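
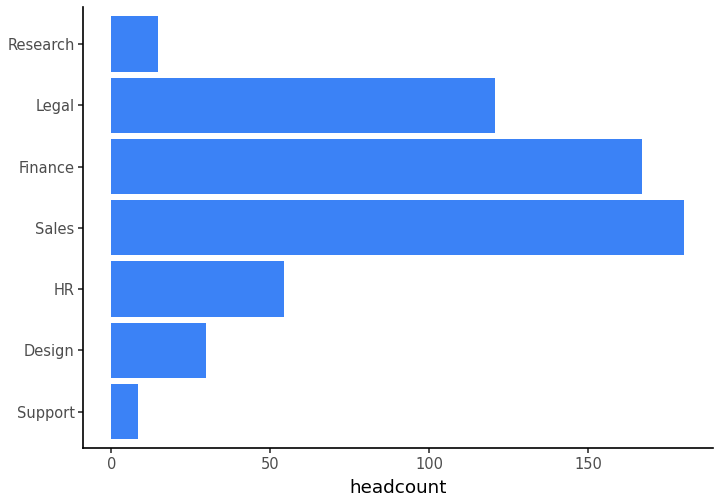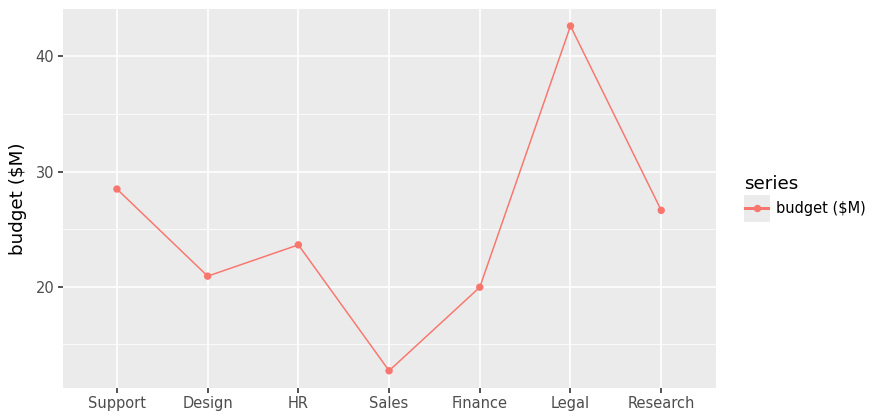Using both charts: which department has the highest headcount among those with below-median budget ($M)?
Chart 2 median budget ($M) ≈ 25; below-median departments: Design, Sales, Finance. Among those, Sales has the highest headcount (≈ 180).

Sales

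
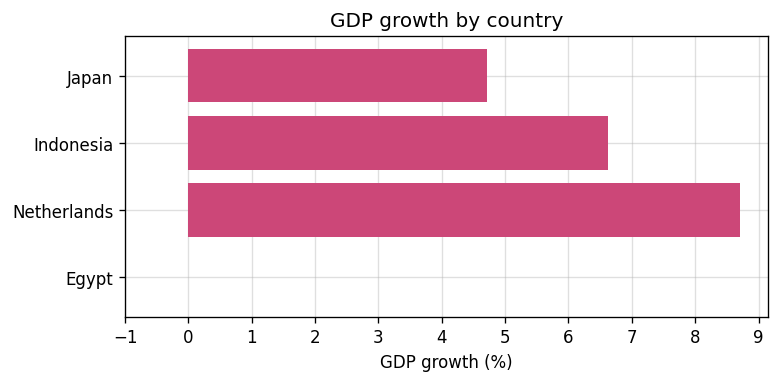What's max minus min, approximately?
≈ 9

Max Netherlands ≈ 9, min Egypt ≈ 0; range ≈ 9.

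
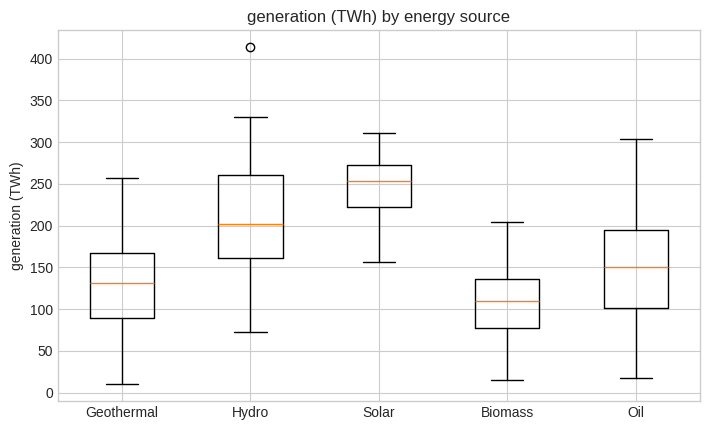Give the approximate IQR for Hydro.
≈ 100

Q3 ≈ 260, Q1 ≈ 160; IQR ≈ 100.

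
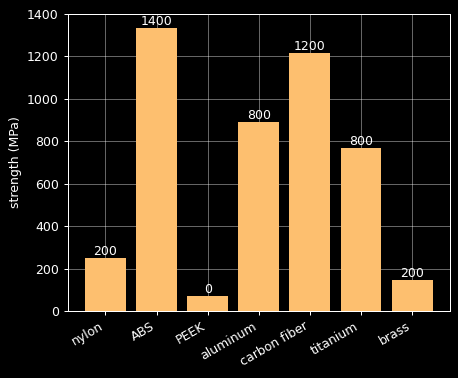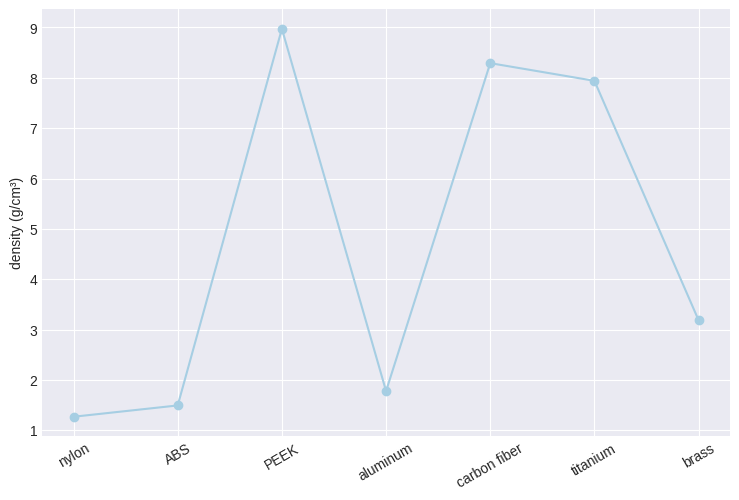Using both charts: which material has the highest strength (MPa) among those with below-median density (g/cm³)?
Chart 2 median density (g/cm³) ≈ 3; below-median materials: nylon, ABS, aluminum. Among those, ABS has the highest strength (MPa) (≈ 1400).

ABS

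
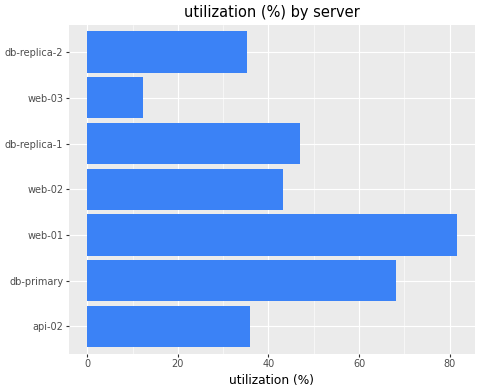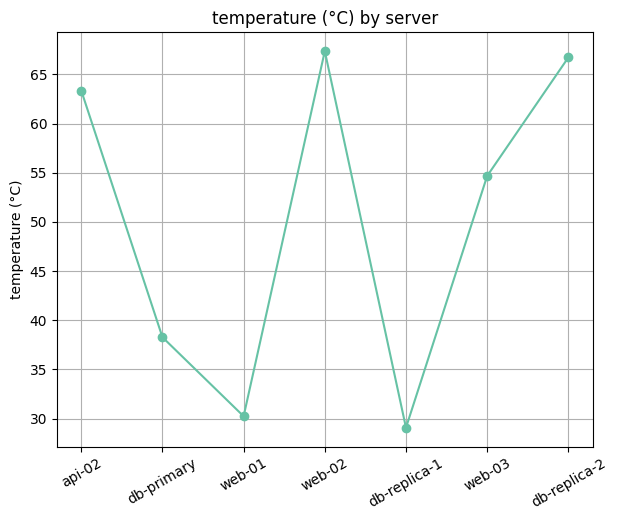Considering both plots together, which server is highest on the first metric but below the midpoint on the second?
web-01

Chart 2 median temperature (°C) ≈ 50; below-median servers: db-primary, web-01, db-replica-1. Among those, web-01 has the highest utilization (%) (≈ 80).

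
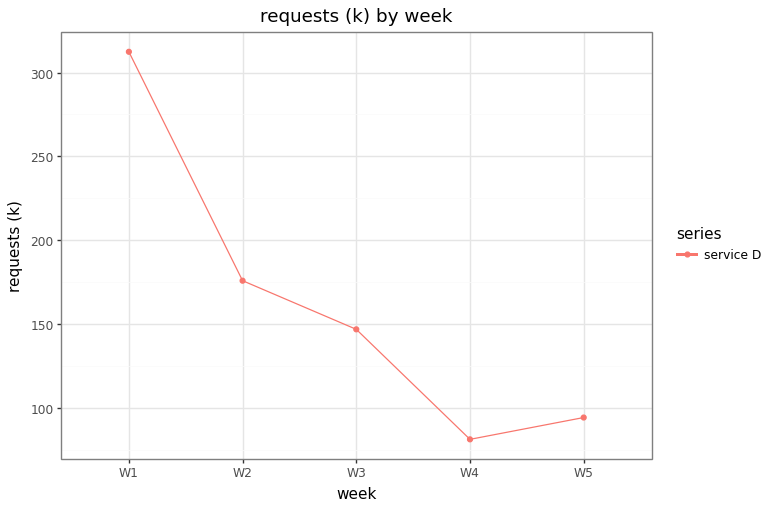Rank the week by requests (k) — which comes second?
Top 3: W1 ≈ 320, W2 ≈ 180, W3 ≈ 140.

W2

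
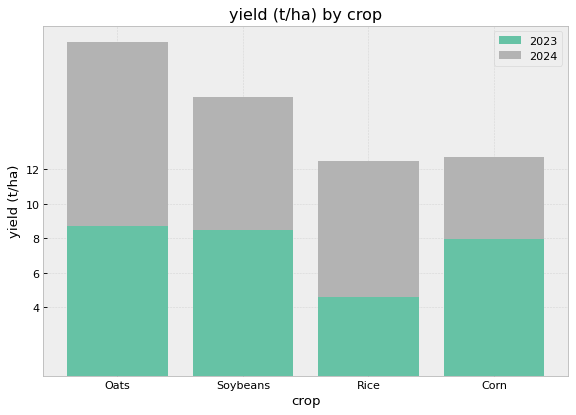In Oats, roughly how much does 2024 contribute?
2024 top ≈ 20, bottom ≈ 8; segment ≈ 12.

≈ 12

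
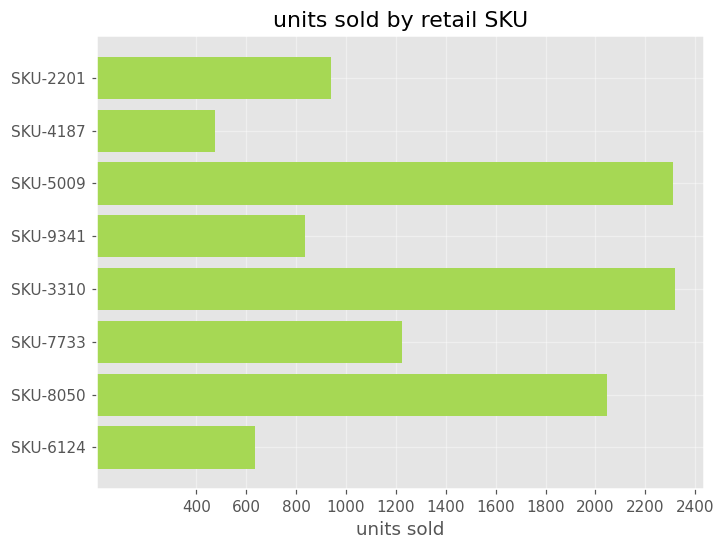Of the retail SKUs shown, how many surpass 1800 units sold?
Above 1800: SKU-5009, SKU-3310, SKU-8050.

3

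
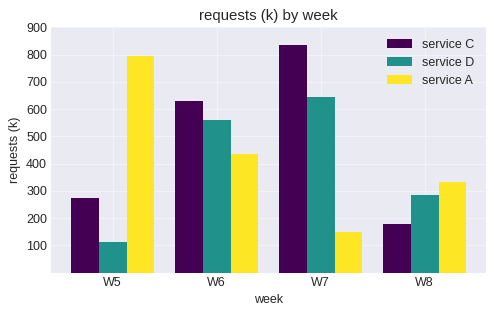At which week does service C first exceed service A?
W5: service C ≈ 300 vs service A ≈ 800 (not yet); W6: service C ≈ 600 vs service A ≈ 400 (first crossover).

W6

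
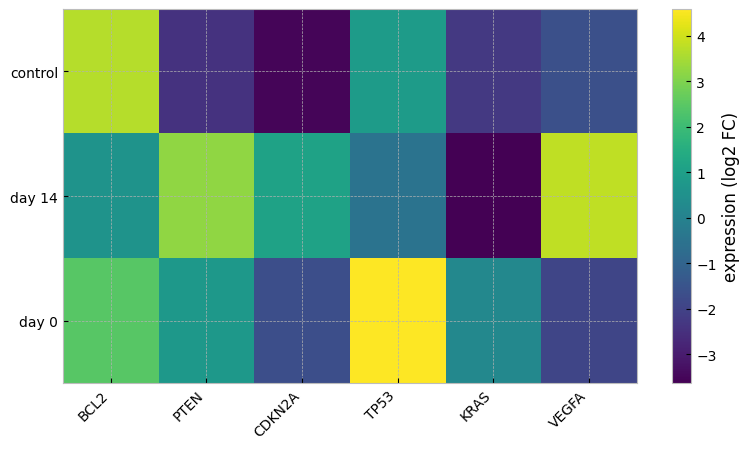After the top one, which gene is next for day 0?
BCL2

Top 3 for day 0: TP53 ≈ 5, BCL2 ≈ 2, PTEN ≈ 1.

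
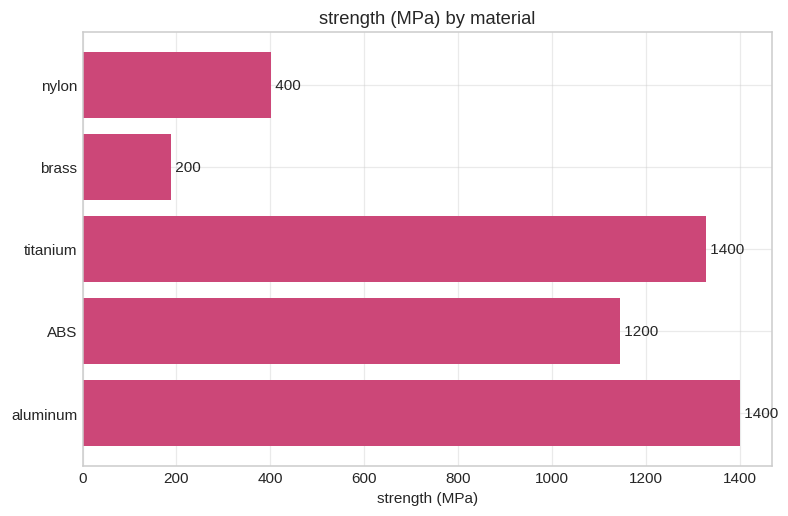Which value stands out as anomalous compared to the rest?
brass

brass ≈ 200; the rest sit between ≈ 400 and ≈ 1400.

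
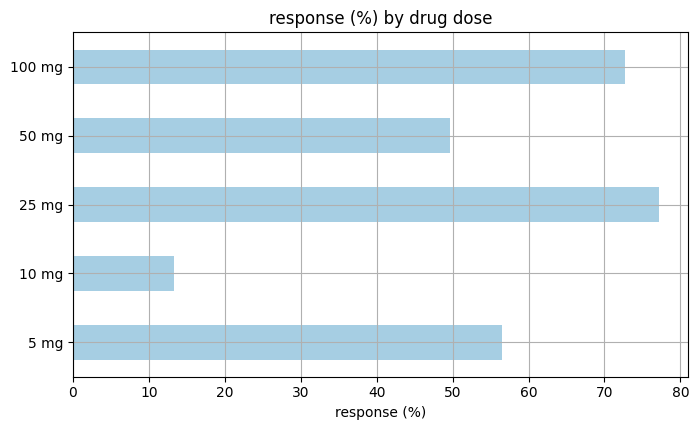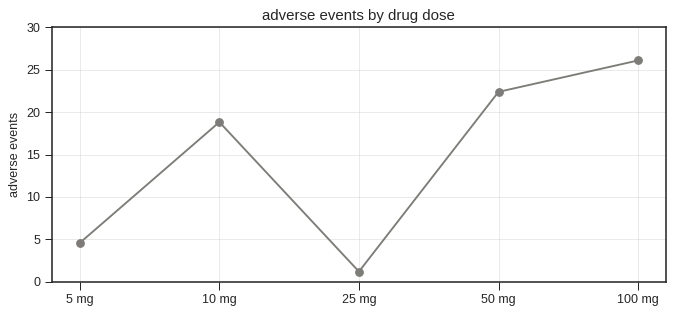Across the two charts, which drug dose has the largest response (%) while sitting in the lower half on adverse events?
Chart 2 median adverse events ≈ 20; below-median drug doses: 5 mg, 25 mg. Among those, 25 mg has the highest response (%) (≈ 80).

25 mg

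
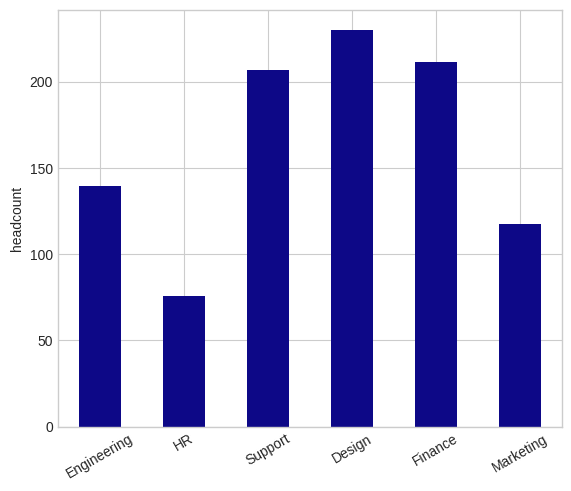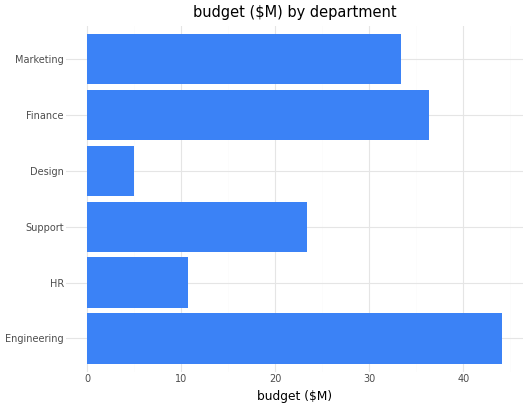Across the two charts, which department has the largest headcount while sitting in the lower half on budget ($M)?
Chart 2 median budget ($M) ≈ 30; below-median departments: HR, Support, Design. Among those, Design has the highest headcount (≈ 225).

Design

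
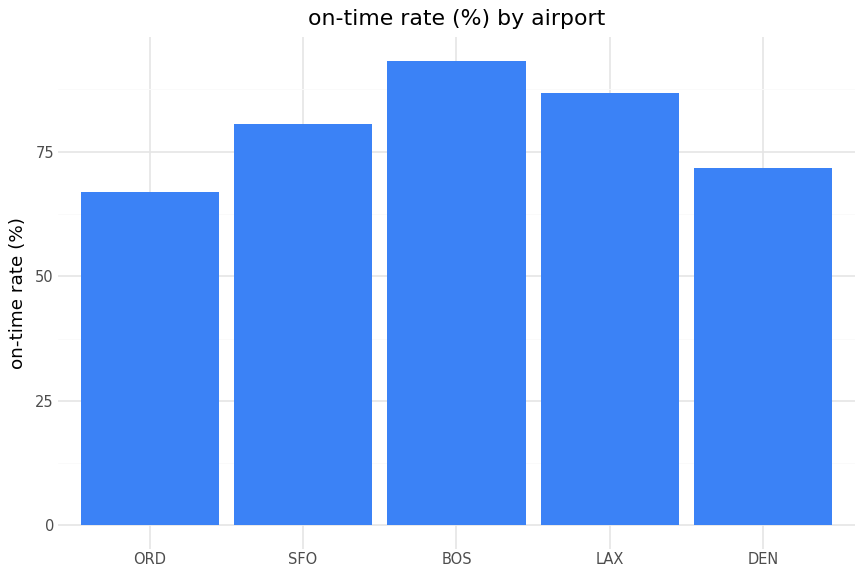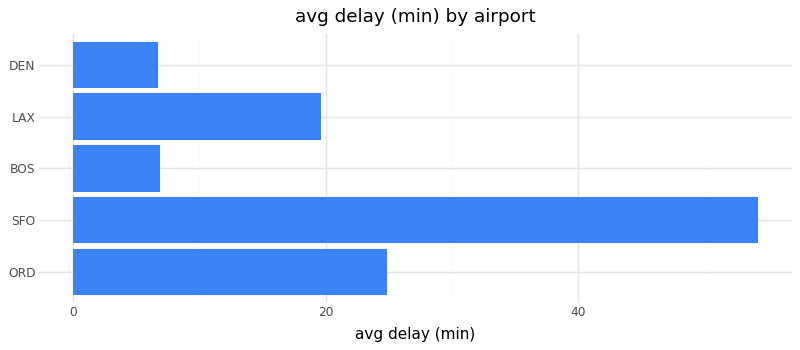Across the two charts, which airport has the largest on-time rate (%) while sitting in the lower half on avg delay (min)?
BOS

Chart 2 median avg delay (min) ≈ 20; below-median airports: BOS, DEN. Among those, BOS has the highest on-time rate (%) (≈ 90).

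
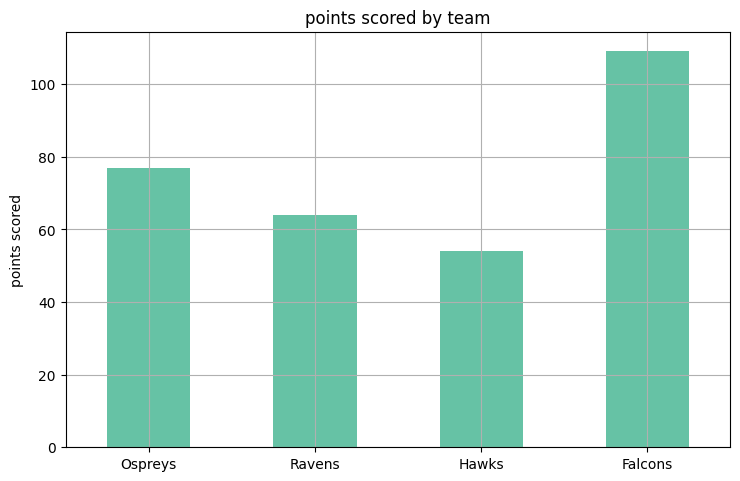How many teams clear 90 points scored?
1

Above 90: Falcons.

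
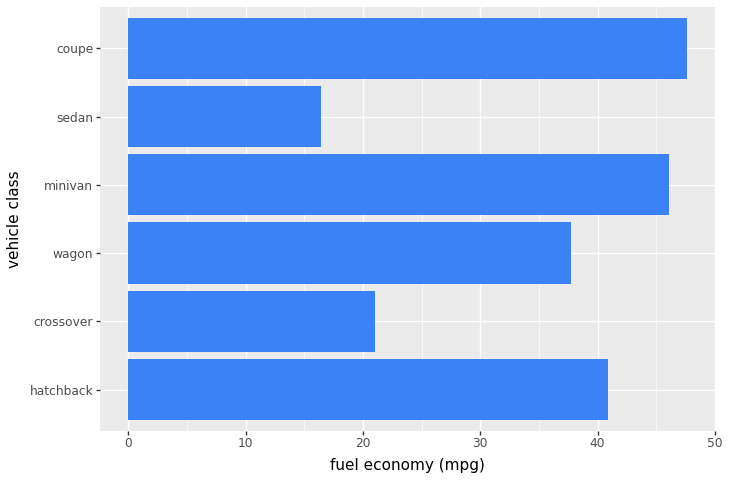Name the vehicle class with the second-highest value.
minivan

Top 3: coupe ≈ 50, minivan ≈ 45, hatchback ≈ 40.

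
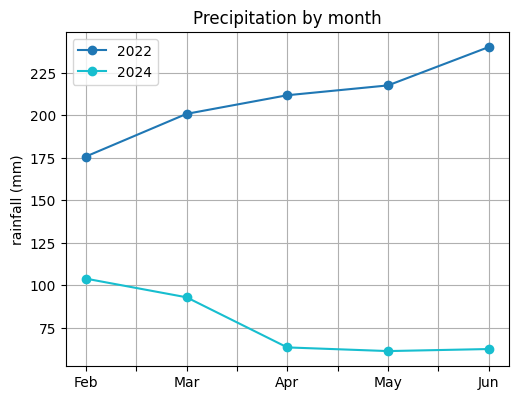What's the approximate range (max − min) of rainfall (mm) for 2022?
Max Jun ≈ 240, min Feb ≈ 180; range ≈ 60.

≈ 60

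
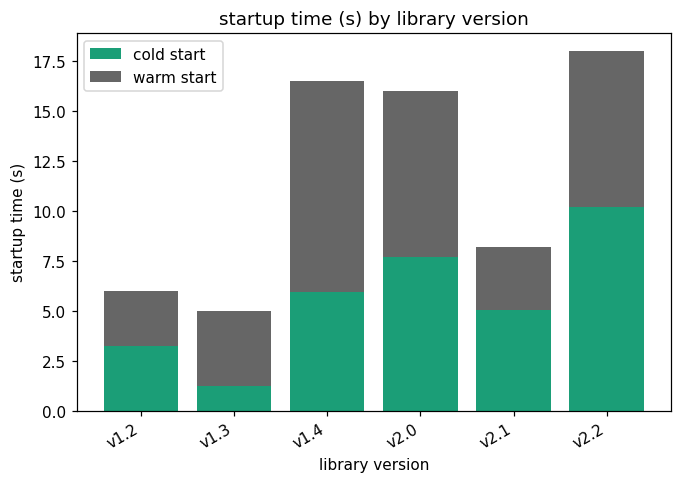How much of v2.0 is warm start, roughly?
warm start top ≈ 16, bottom ≈ 8; segment ≈ 8.

≈ 8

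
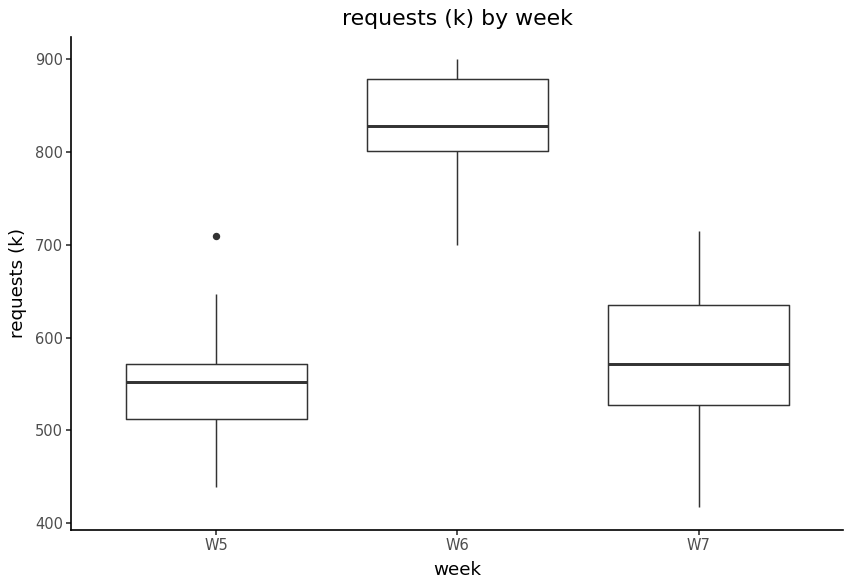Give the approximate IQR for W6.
Q3 ≈ 875, Q1 ≈ 800; IQR ≈ 75.

≈ 75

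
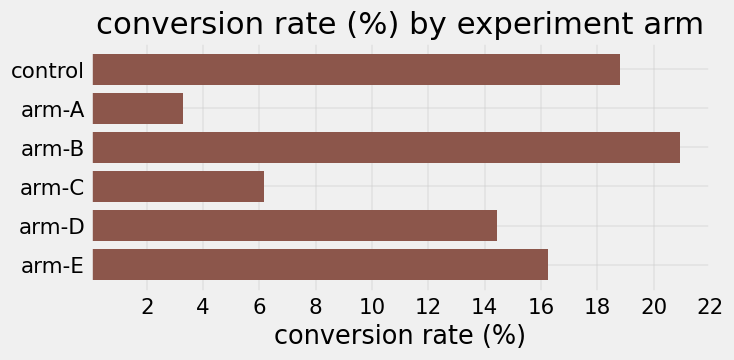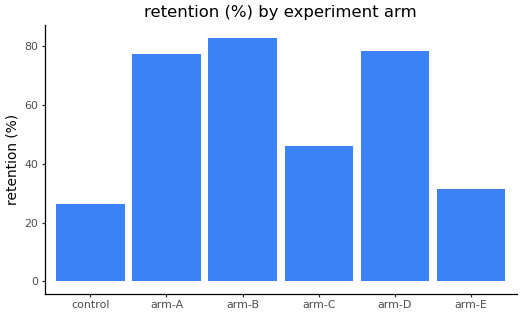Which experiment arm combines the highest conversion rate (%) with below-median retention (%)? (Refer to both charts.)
control

Chart 2 median retention (%) ≈ 60; below-median experiment arms: control, arm-C, arm-E. Among those, control has the highest conversion rate (%) (≈ 18).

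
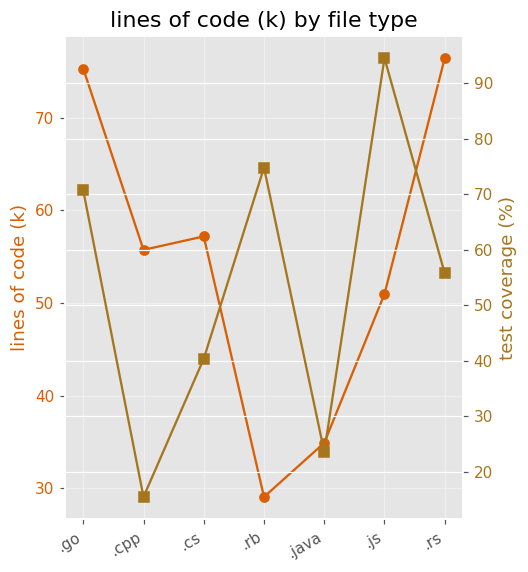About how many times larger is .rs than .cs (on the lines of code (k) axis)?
.rs ≈ 75, .cs ≈ 55; 75/55 ≈ 1.36.

≈ 1.36×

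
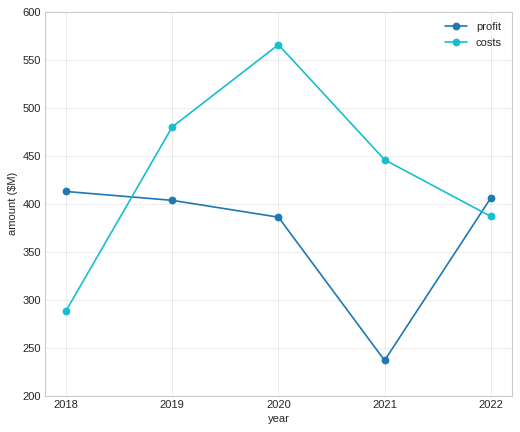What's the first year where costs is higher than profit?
2019

2018: costs ≈ 300 vs profit ≈ 400 (not yet); 2019: costs ≈ 500 vs profit ≈ 400 (first crossover).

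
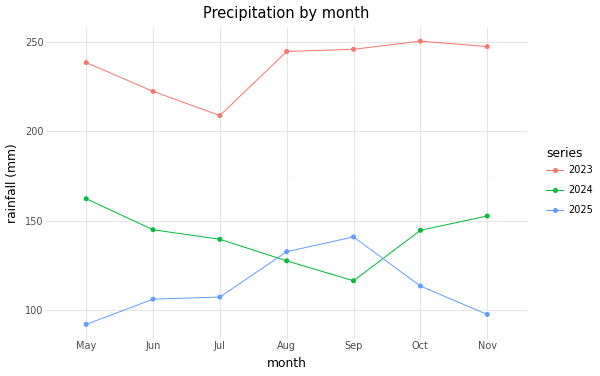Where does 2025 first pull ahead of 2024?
Aug

Jul: 2025 ≈ 100 vs 2024 ≈ 140 (not yet); Aug: 2025 ≈ 140 vs 2024 ≈ 120 (first crossover).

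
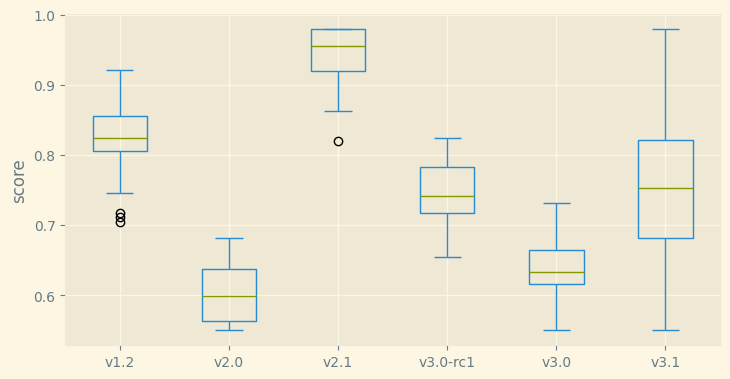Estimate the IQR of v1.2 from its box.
≈ 0.05

Q3 ≈ 0.85, Q1 ≈ 0.80; IQR ≈ 0.05.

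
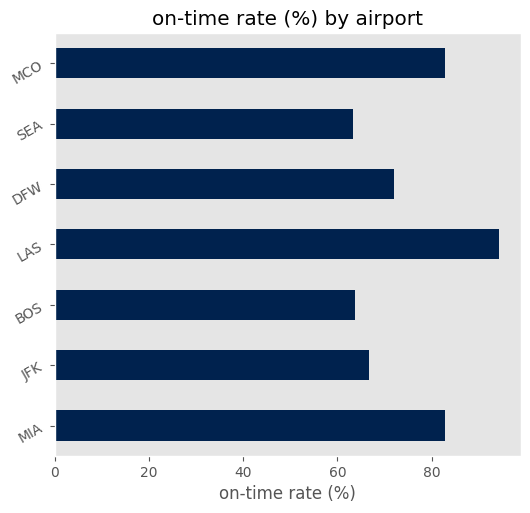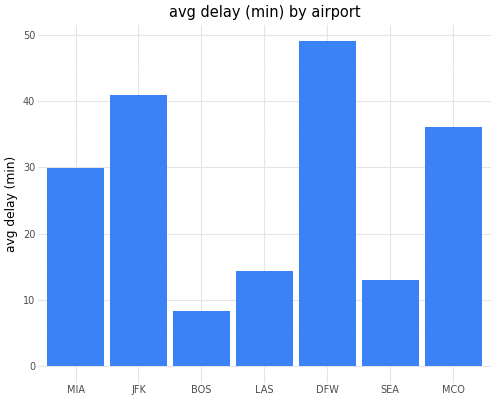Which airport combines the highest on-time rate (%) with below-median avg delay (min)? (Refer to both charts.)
LAS

Chart 2 median avg delay (min) ≈ 30; below-median airports: BOS, LAS, SEA. Among those, LAS has the highest on-time rate (%) (≈ 90).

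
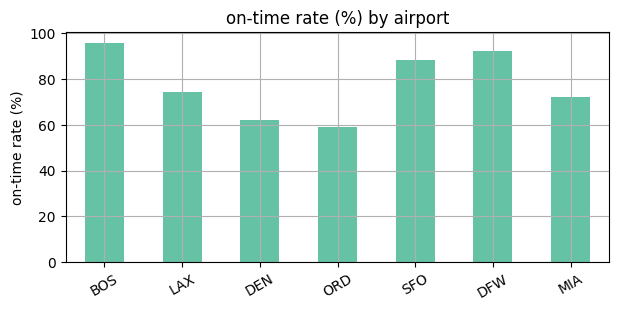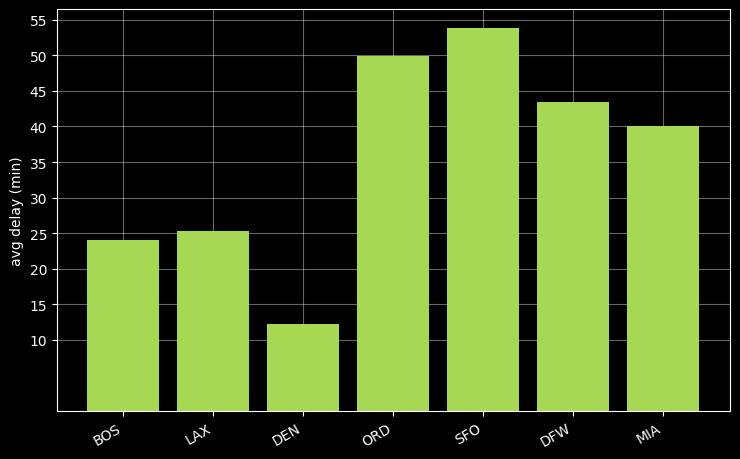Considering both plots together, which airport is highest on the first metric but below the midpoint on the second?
Chart 2 median avg delay (min) ≈ 40; below-median airports: BOS, LAX, DEN. Among those, BOS has the highest on-time rate (%) (≈ 100).

BOS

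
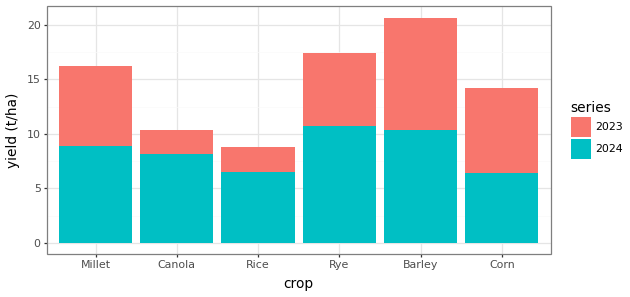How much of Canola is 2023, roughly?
2023 top ≈ 10, bottom ≈ 8; segment ≈ 2.

≈ 2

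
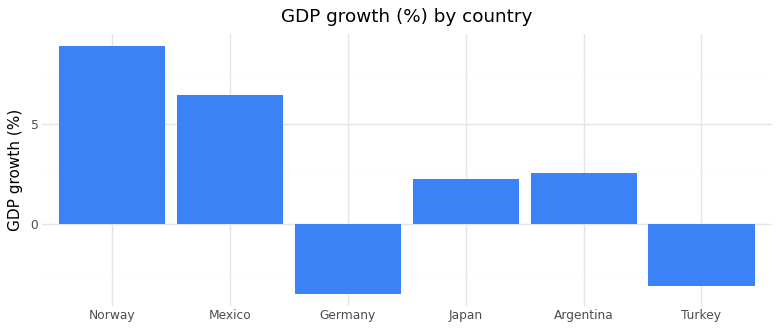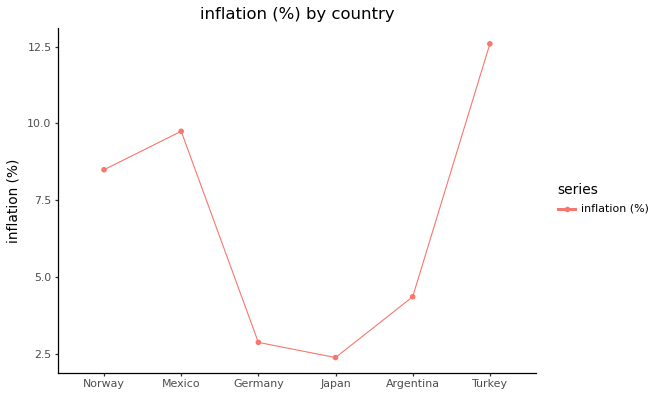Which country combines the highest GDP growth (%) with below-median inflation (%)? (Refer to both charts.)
Chart 2 median inflation (%) ≈ 6; below-median countries: Germany, Japan, Argentina. Among those, Argentina has the highest GDP growth (%) (≈ 3).

Argentina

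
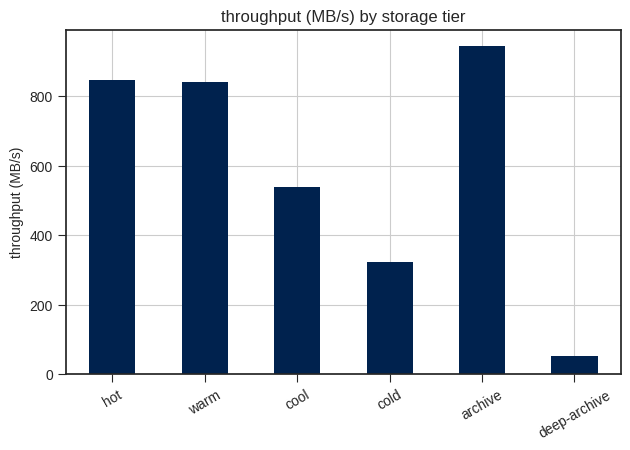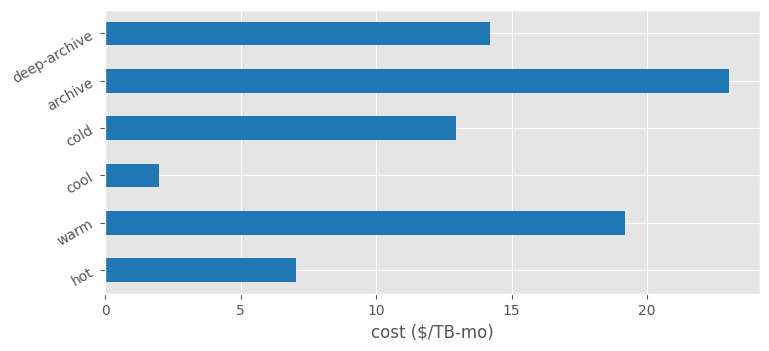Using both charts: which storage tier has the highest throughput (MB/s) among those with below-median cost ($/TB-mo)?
hot

Chart 2 median cost ($/TB-mo) ≈ 15; below-median storage tiers: hot, cool, cold. Among those, hot has the highest throughput (MB/s) (≈ 800).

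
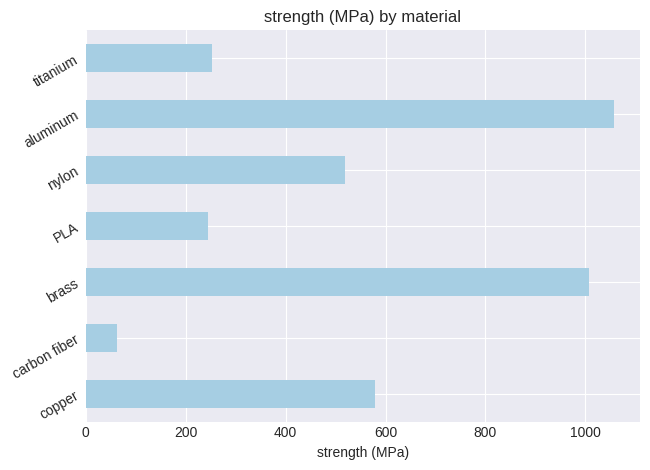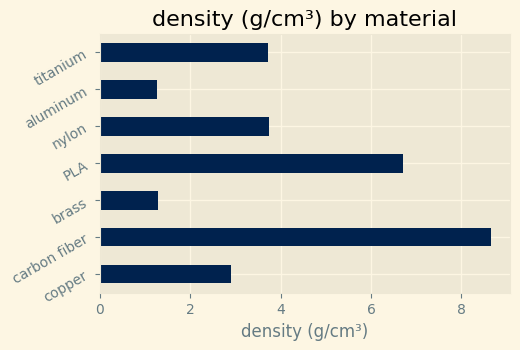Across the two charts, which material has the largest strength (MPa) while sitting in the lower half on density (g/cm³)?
Chart 2 median density (g/cm³) ≈ 4; below-median materials: copper, brass, aluminum. Among those, aluminum has the highest strength (MPa) (≈ 1100).

aluminum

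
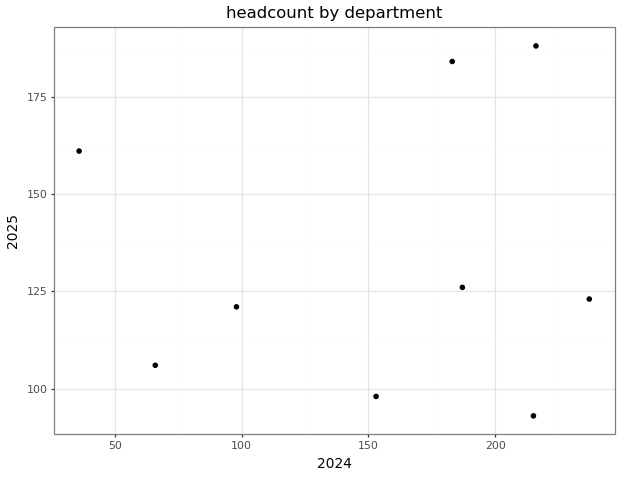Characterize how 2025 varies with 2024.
Points are roughly uncorrelated; weak (|r| ≈ 0.1).

no clear correlation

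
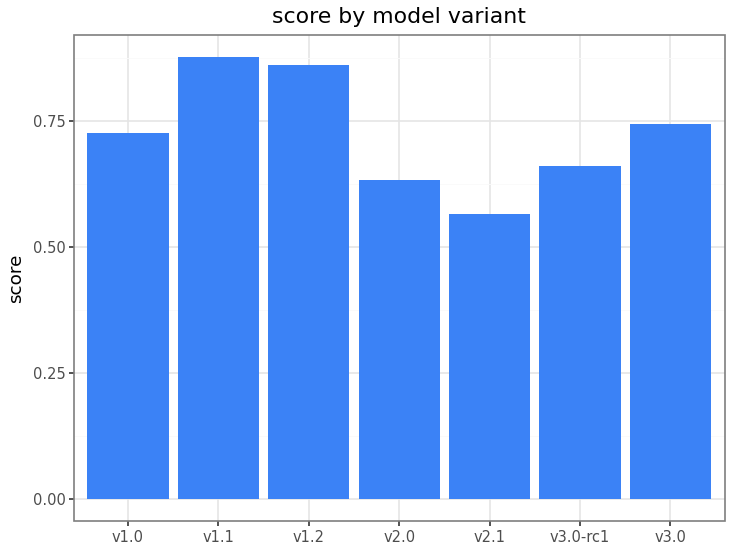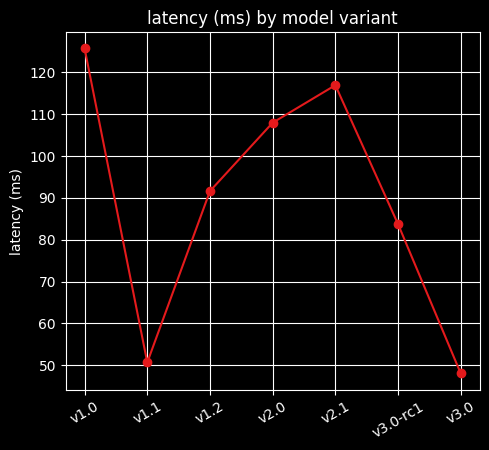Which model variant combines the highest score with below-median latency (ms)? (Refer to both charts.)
Chart 2 median latency (ms) ≈ 100; below-median model variants: v1.1, v3.0-rc1, v3.0. Among those, v1.1 has the highest score (≈ 0.9).

v1.1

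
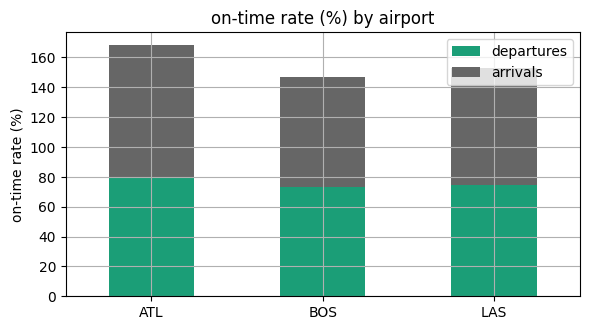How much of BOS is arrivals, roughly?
arrivals top ≈ 140, bottom ≈ 80; segment ≈ 60.

≈ 60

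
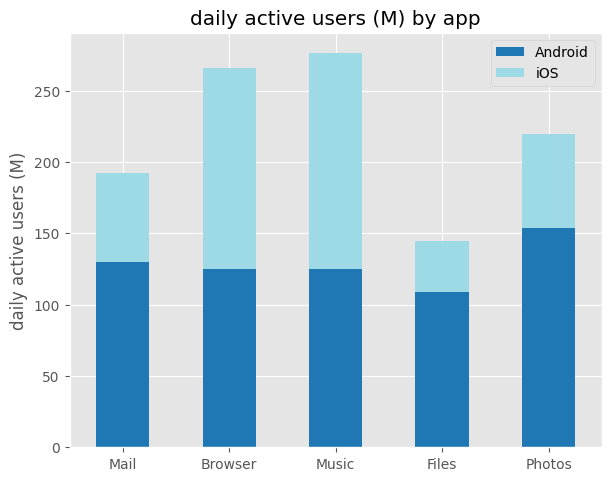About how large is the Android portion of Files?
≈ 100

Android top ≈ 100, bottom ≈ 0; segment ≈ 100.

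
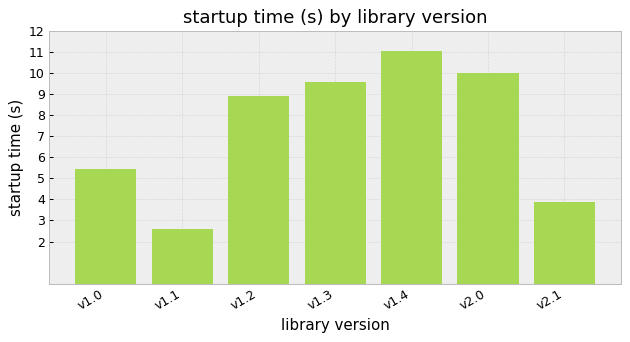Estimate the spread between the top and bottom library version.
Max v1.4 ≈ 11, min v1.1 ≈ 3; range ≈ 8.

≈ 8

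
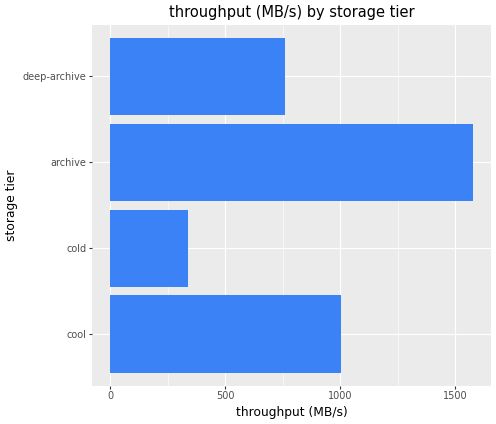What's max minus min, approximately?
≈ 1200

Max archive ≈ 1600, min cold ≈ 400; range ≈ 1200.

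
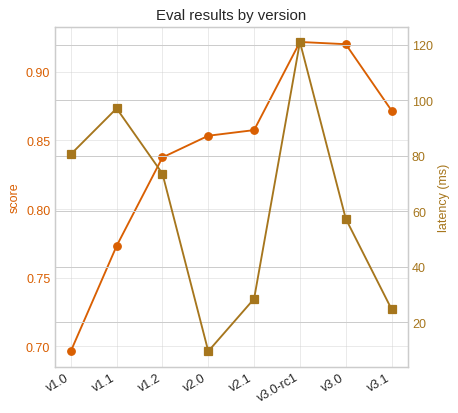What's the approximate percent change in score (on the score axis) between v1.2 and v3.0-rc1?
≈ +9.5%

v1.2 ≈ 0.84, v3.0-rc1 ≈ 0.92; (0.92 − 0.84) / 0.84 ≈ +9.5%.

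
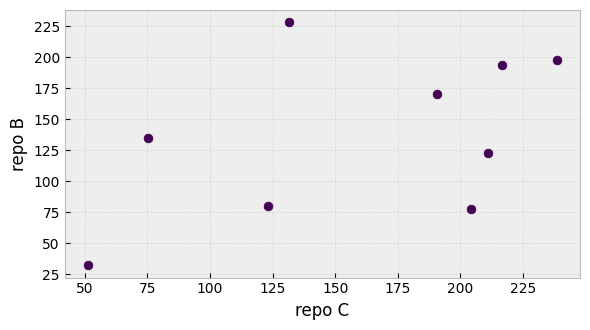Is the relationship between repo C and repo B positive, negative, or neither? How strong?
positive, moderate

Points are positively correlated; moderate (|r| ≈ 0.5).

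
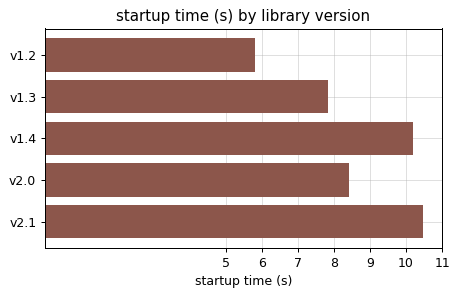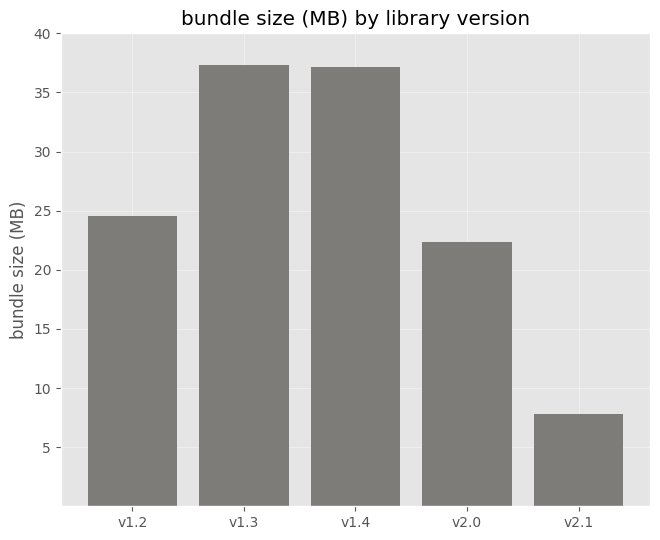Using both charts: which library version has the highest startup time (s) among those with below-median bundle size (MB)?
v2.1

Chart 2 median bundle size (MB) ≈ 25; below-median library versions: v2.0, v2.1. Among those, v2.1 has the highest startup time (s) (≈ 10).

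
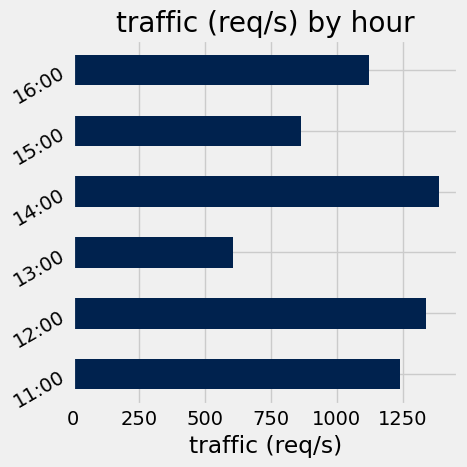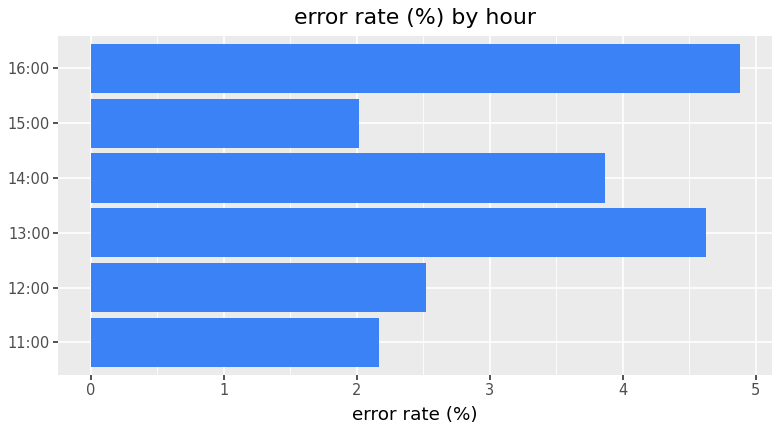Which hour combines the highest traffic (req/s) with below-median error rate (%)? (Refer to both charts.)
12:00

Chart 2 median error rate (%) ≈ 3; below-median hours: 11:00, 12:00, 15:00. Among those, 12:00 has the highest traffic (req/s) (≈ 1400).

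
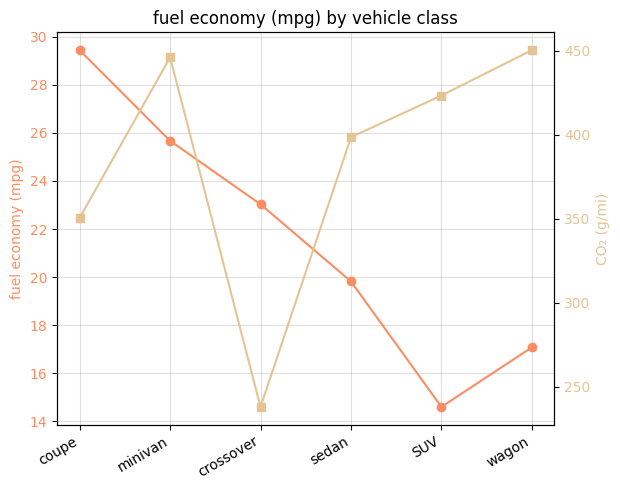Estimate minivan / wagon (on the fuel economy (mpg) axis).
≈ 1.44×

minivan ≈ 26, wagon ≈ 18; 26/18 ≈ 1.44.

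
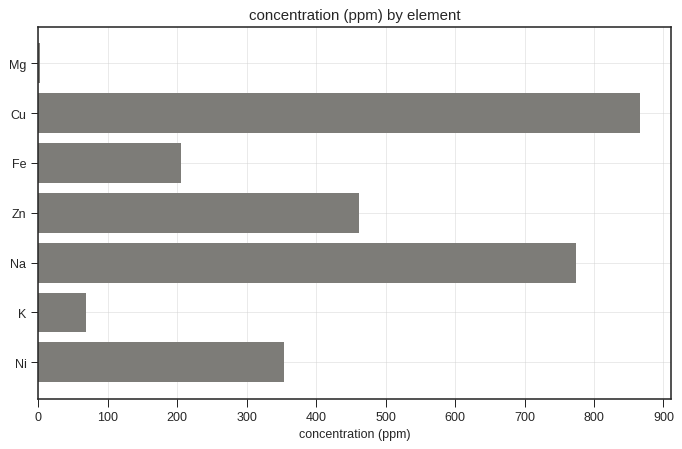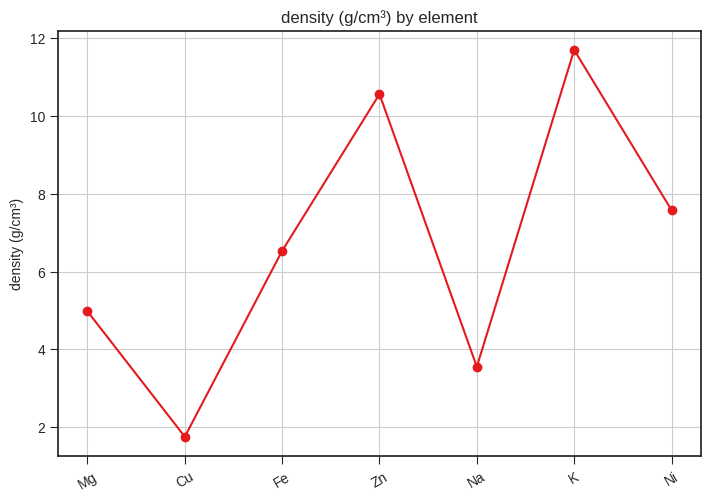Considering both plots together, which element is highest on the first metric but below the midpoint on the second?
Chart 2 median density (g/cm³) ≈ 6; below-median elements: Mg, Cu, Na. Among those, Cu has the highest concentration (ppm) (≈ 900).

Cu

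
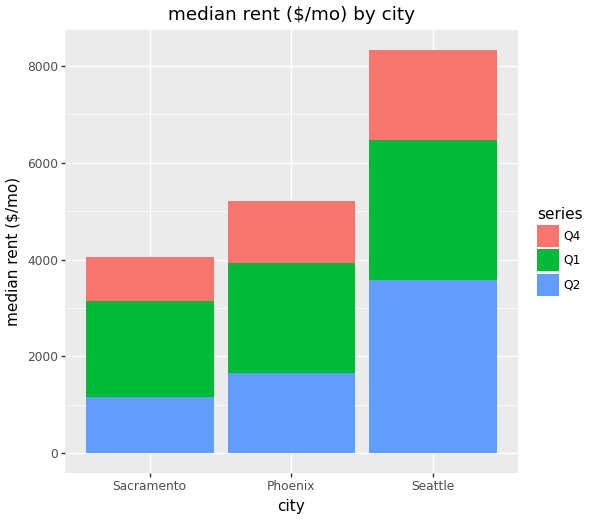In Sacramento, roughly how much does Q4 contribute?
Q4 top ≈ 4000, bottom ≈ 3000; segment ≈ 1000.

≈ 1000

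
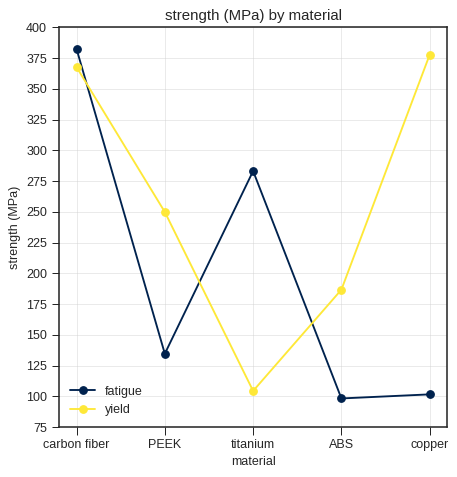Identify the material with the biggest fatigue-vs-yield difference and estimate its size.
copper, ≈ 275 MPa

copper: fatigue ≈ 100, yield ≈ 375 → gap ≈ 275. Next-largest (titanium) is only ≈ 175.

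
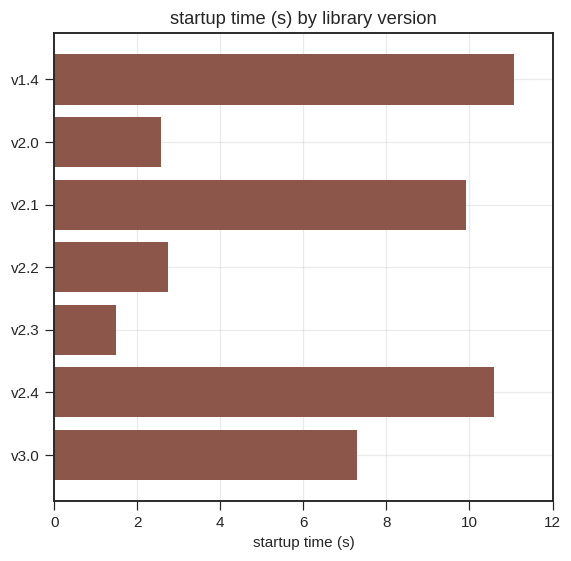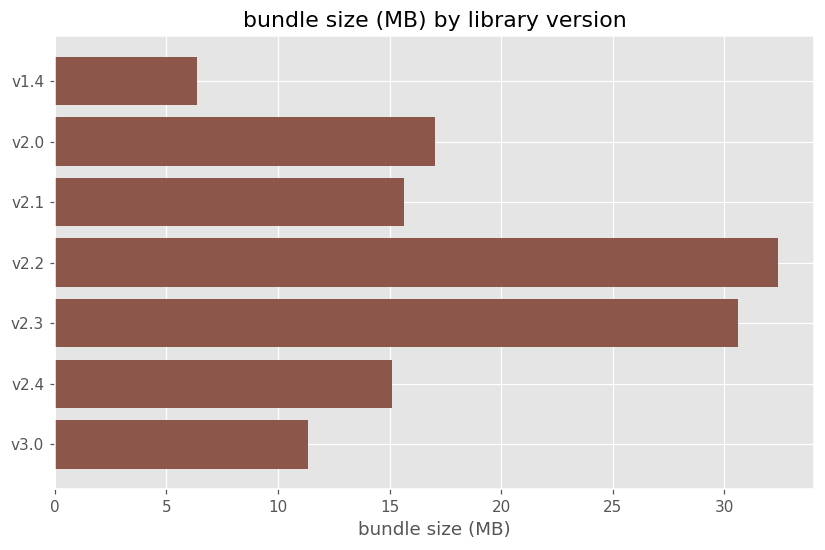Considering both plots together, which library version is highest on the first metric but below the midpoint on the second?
Chart 2 median bundle size (MB) ≈ 15; below-median library versions: v1.4, v2.4, v3.0. Among those, v1.4 has the highest startup time (s) (≈ 12).

v1.4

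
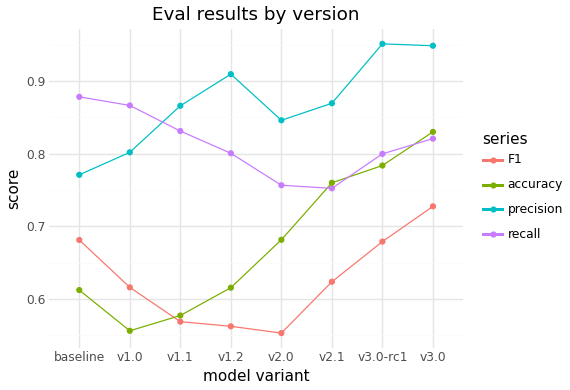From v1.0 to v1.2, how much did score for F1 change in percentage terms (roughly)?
≈ -8.3%

v1.0 ≈ 0.60, v1.2 ≈ 0.55; (0.55 − 0.60) / 0.60 ≈ -8.3%.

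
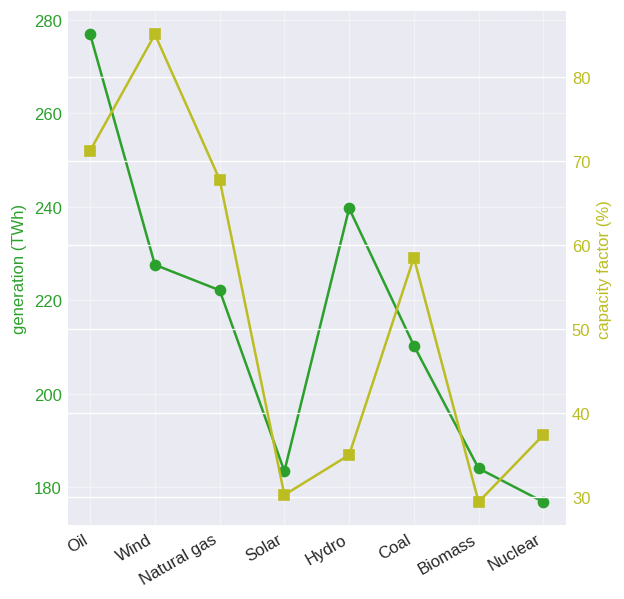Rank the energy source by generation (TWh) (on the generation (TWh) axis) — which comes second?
Hydro

Top 3 (on the generation (TWh) axis): Oil ≈ 280, Hydro ≈ 240, Wind ≈ 230.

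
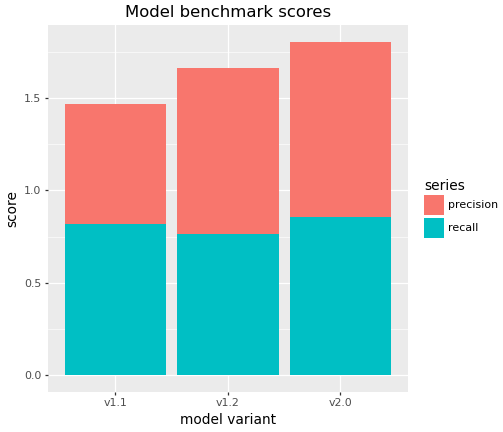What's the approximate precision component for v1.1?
≈ 0.6

precision top ≈ 1.4, bottom ≈ 0.8; segment ≈ 0.6.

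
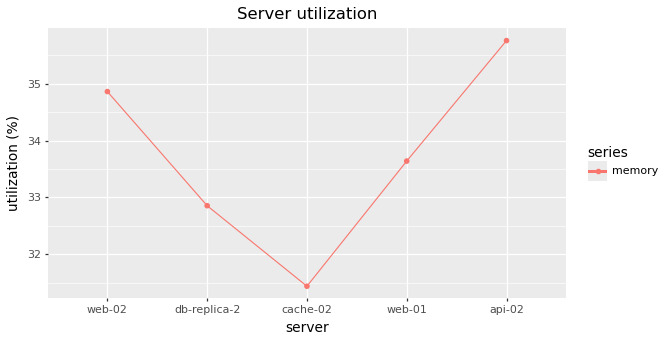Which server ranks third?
web-01

Top 4: api-02 ≈ 36.0, web-02 ≈ 35.0, web-01 ≈ 33.5, db-replica-2 ≈ 33.0.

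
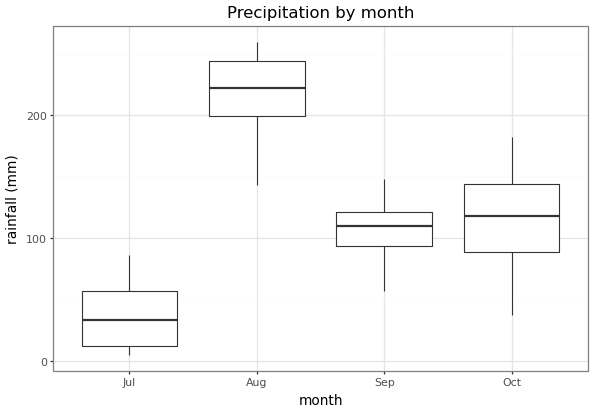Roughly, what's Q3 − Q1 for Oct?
Q3 ≈ 140, Q1 ≈ 80; IQR ≈ 60.

≈ 60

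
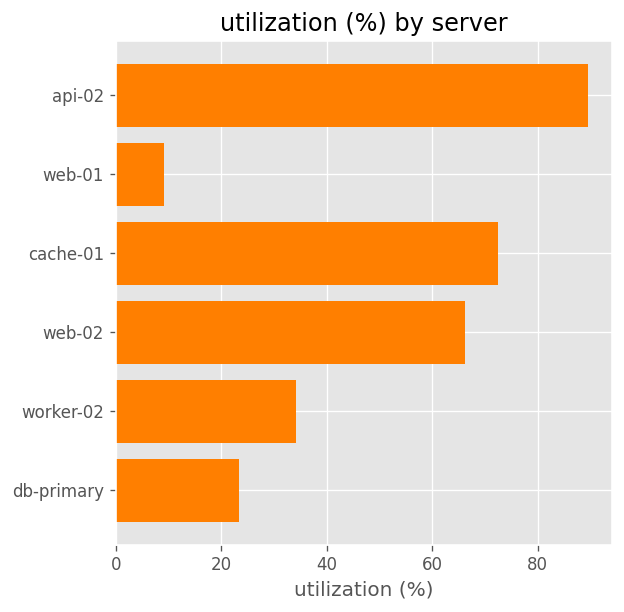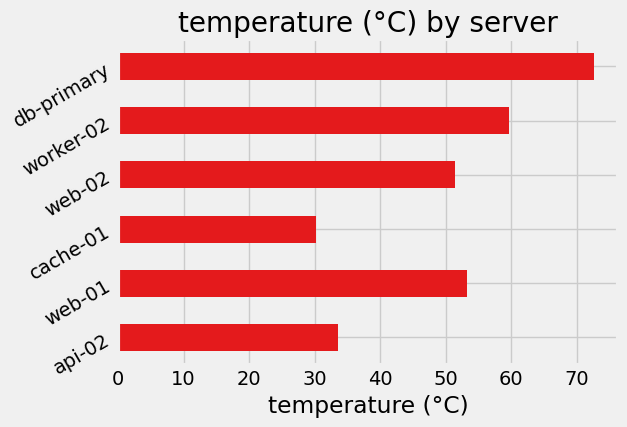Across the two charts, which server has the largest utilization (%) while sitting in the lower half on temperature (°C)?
Chart 2 median temperature (°C) ≈ 50; below-median servers: api-02, cache-01, web-02. Among those, api-02 has the highest utilization (%) (≈ 90).

api-02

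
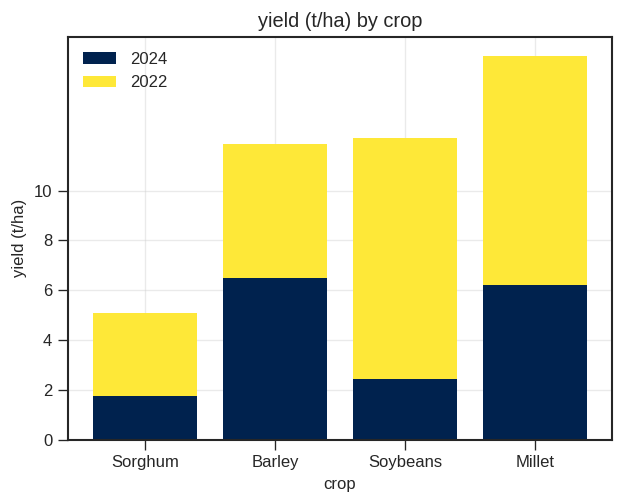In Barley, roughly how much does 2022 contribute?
≈ 6

2022 top ≈ 12, bottom ≈ 6; segment ≈ 6.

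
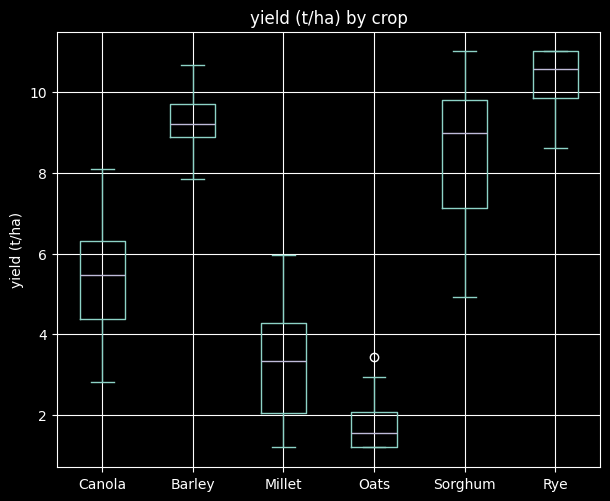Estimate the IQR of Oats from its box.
Q3 ≈ 2, Q1 ≈ 1; IQR ≈ 1.

≈ 1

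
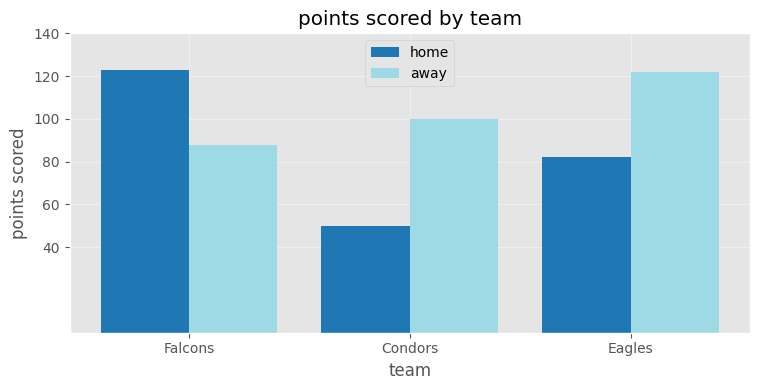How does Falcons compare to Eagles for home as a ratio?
Falcons ≈ 120, Eagles ≈ 80; 120/80 ≈ 1.5.

≈ 1.5×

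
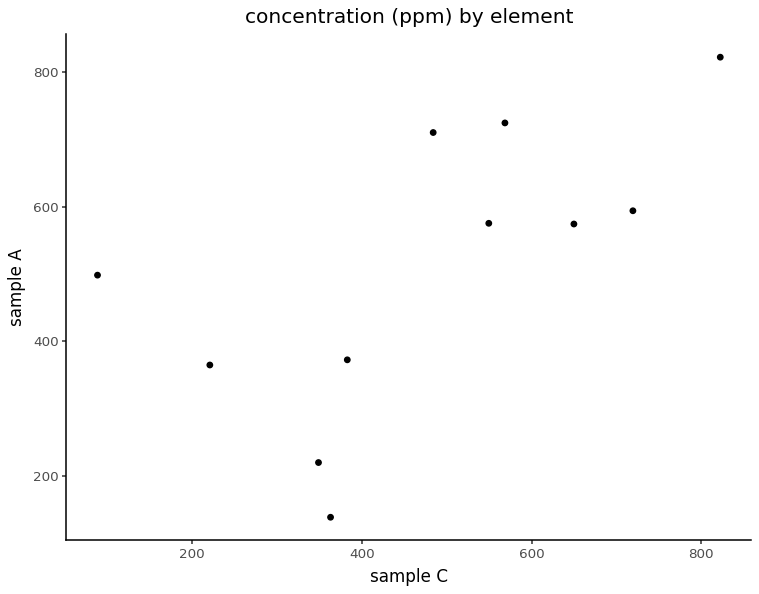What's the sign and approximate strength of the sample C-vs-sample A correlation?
positive, moderate

Points are positively correlated; moderate (|r| ≈ 0.6).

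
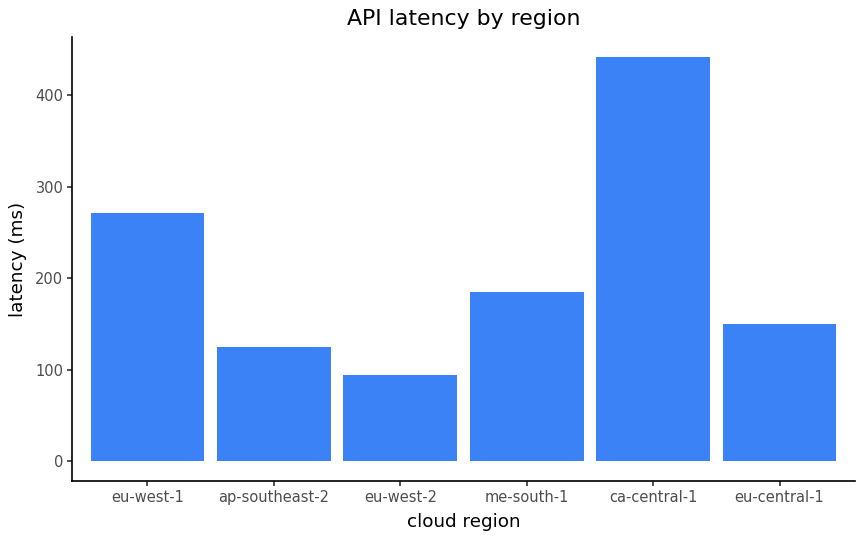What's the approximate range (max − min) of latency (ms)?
Max ca-central-1 ≈ 450, min eu-west-2 ≈ 100; range ≈ 350.

≈ 350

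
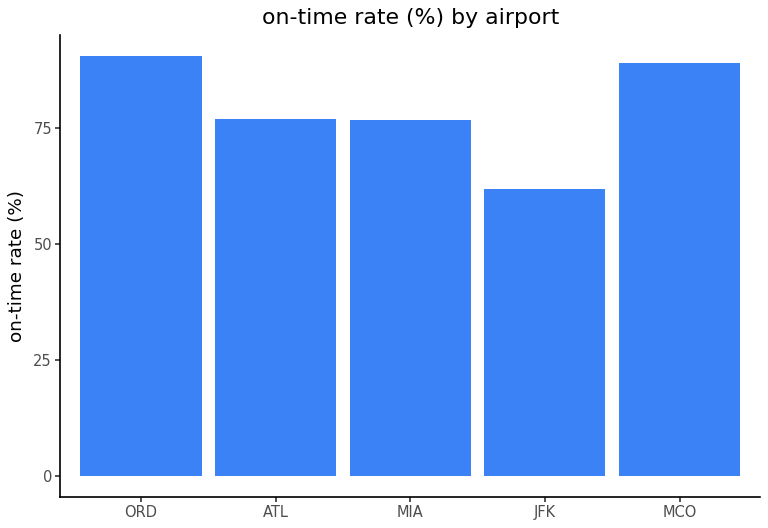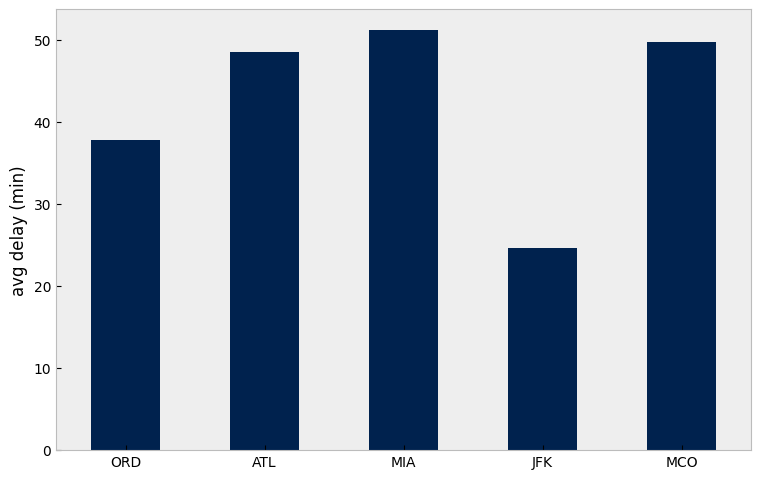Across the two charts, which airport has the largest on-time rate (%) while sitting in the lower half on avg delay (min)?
Chart 2 median avg delay (min) ≈ 50; below-median airports: ORD, JFK. Among those, ORD has the highest on-time rate (%) (≈ 90).

ORD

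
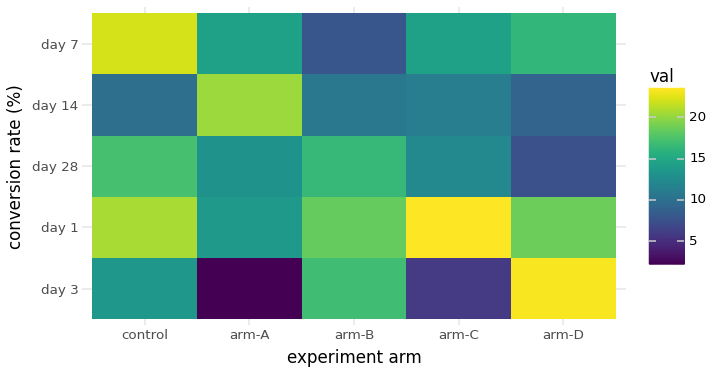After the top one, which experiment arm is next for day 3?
Top 3 for day 3: arm-D ≈ 24, arm-B ≈ 16, control ≈ 14.

arm-B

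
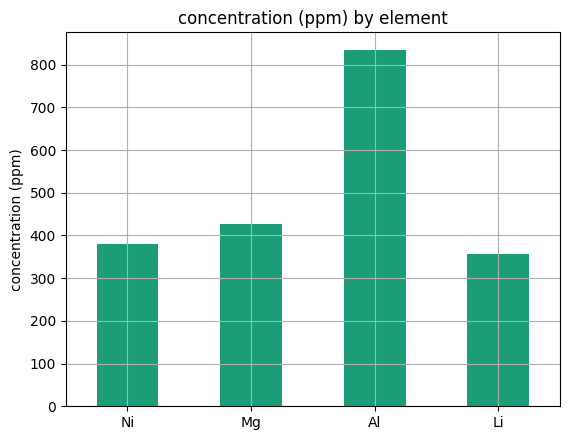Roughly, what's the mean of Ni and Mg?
≈ 400

(400 + 400) / 2 ≈ 400.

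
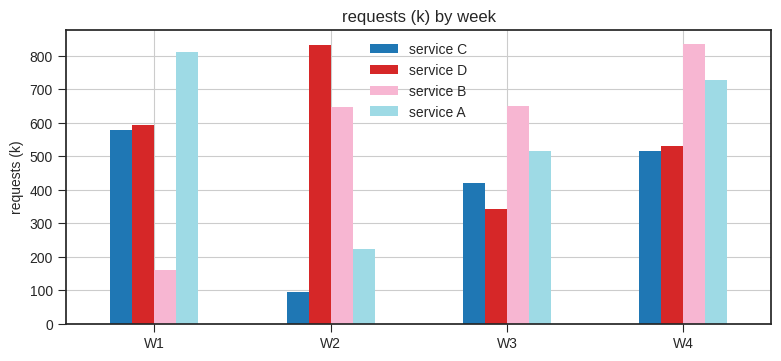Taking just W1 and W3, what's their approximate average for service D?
≈ 450

(600 + 300) / 2 ≈ 450.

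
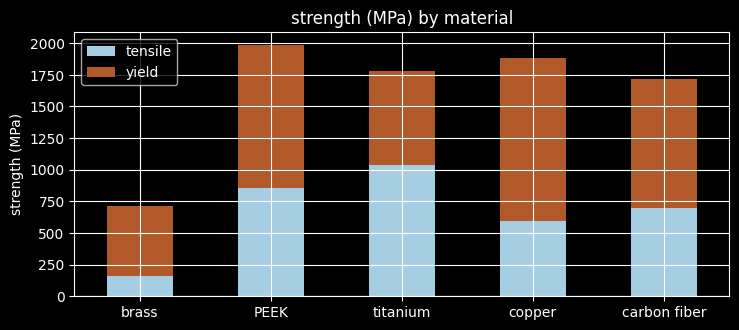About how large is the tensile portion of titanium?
tensile top ≈ 1000, bottom ≈ 0; segment ≈ 1000.

≈ 1000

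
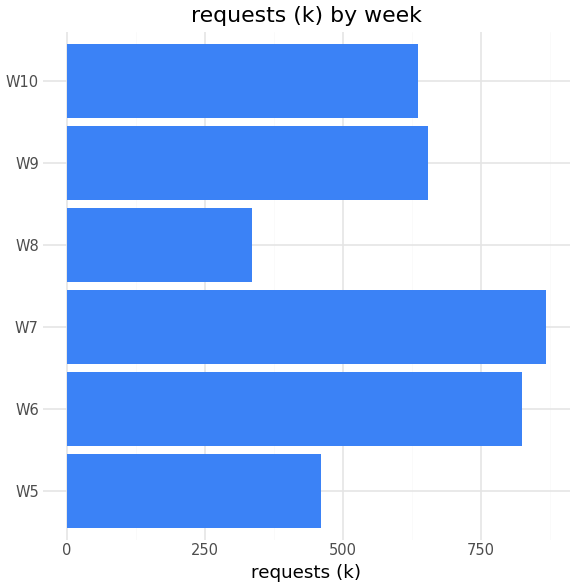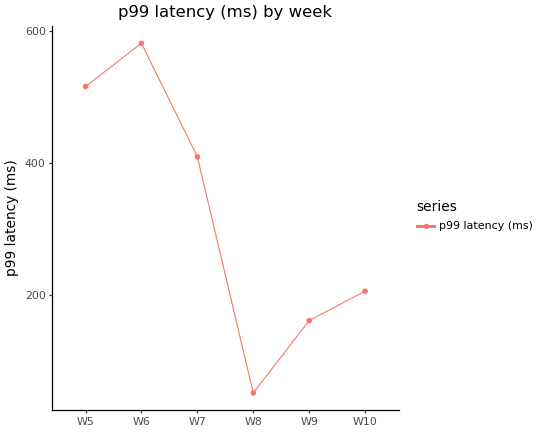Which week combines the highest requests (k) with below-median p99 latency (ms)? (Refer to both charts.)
W9

Chart 2 median p99 latency (ms) ≈ 300; below-median weeks: W8, W9, W10. Among those, W9 has the highest requests (k) (≈ 700).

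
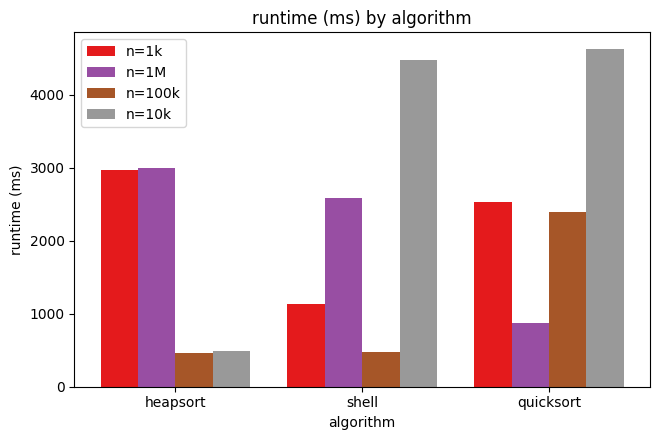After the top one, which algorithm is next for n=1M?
Top 3 for n=1M: heapsort ≈ 3000, shell ≈ 2500, quicksort ≈ 1000.

shell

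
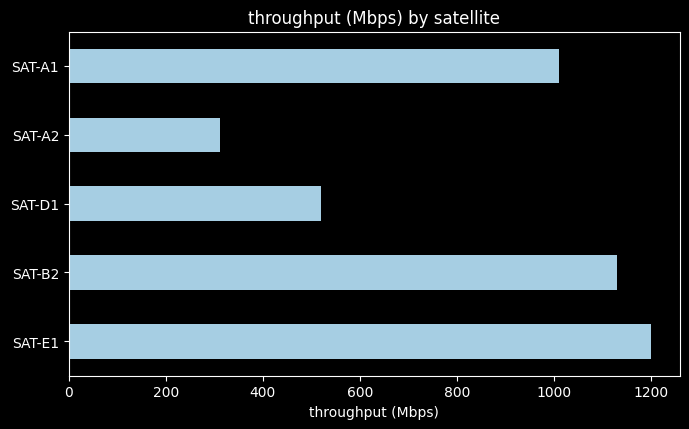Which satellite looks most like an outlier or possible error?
SAT-A2

SAT-A2 ≈ 300; the rest sit between ≈ 500 and ≈ 1200.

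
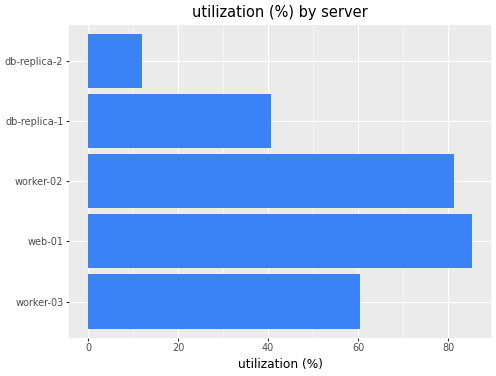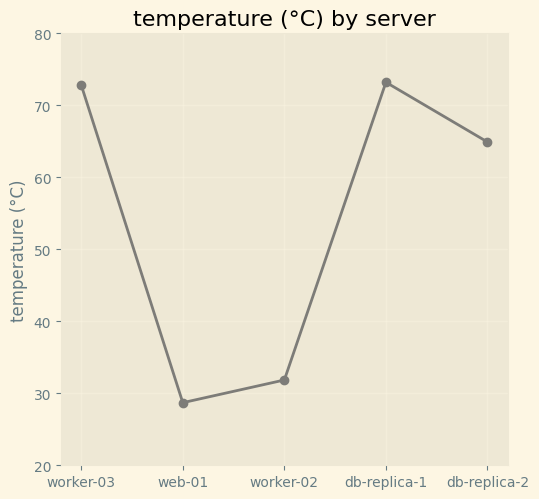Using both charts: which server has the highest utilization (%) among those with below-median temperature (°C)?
Chart 2 median temperature (°C) ≈ 60; below-median servers: web-01, worker-02. Among those, web-01 has the highest utilization (%) (≈ 90).

web-01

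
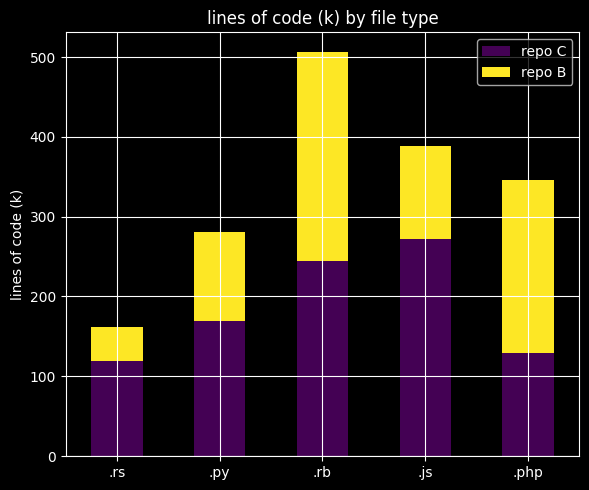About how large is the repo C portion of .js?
repo C top ≈ 250, bottom ≈ 0; segment ≈ 250.

≈ 250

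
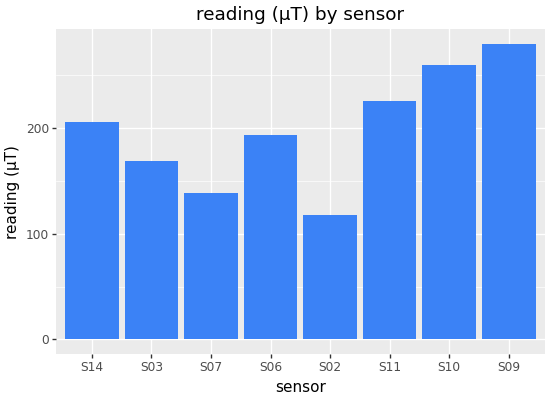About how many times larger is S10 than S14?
S10 ≈ 250, S14 ≈ 200; 250/200 ≈ 1.25.

≈ 1.25×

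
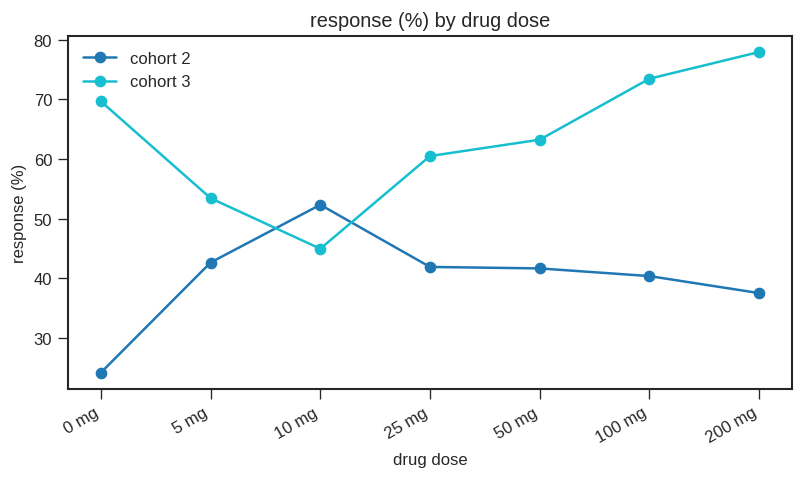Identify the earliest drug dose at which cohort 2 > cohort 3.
10 mg

5 mg: cohort 2 ≈ 45 vs cohort 3 ≈ 55 (not yet); 10 mg: cohort 2 ≈ 50 vs cohort 3 ≈ 45 (first crossover).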